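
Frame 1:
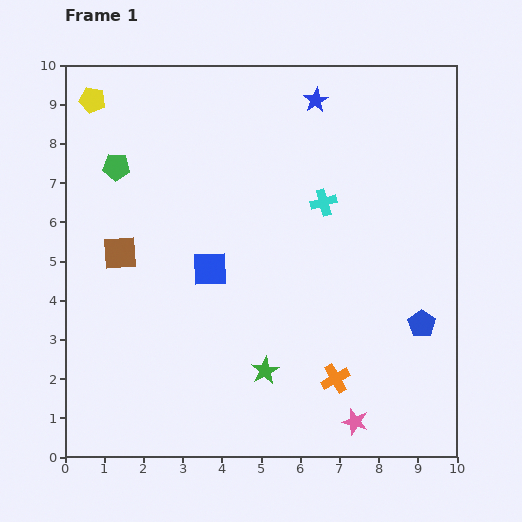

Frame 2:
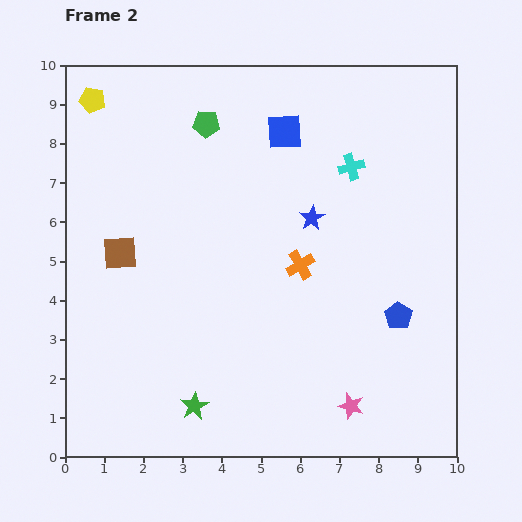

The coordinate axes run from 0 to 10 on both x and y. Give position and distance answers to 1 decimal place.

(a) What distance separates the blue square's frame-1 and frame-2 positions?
4.0

The blue square moved from (3.7, 4.8) to (5.6, 8.3), a distance of √(1.9² + 3.5²) ≈ 4.0.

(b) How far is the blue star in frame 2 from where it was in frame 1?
3.0

The blue star moved from (6.4, 9.1) to (6.3, 6.1), a distance of √(0.1² + 3.0²) ≈ 3.0.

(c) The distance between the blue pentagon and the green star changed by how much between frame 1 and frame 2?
+1.5

Distance in frame 1: 4.2. Distance in frame 2: 5.7.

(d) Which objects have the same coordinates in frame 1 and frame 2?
the yellow pentagon, the brown square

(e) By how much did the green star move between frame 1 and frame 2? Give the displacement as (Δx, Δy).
(-1.8, -0.9)

The green star was at (5.1, 2.2) in frame 1 and (3.3, 1.3) in frame 2.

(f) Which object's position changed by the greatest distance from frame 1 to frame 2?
the blue square

(moved 4.0; next 3.0)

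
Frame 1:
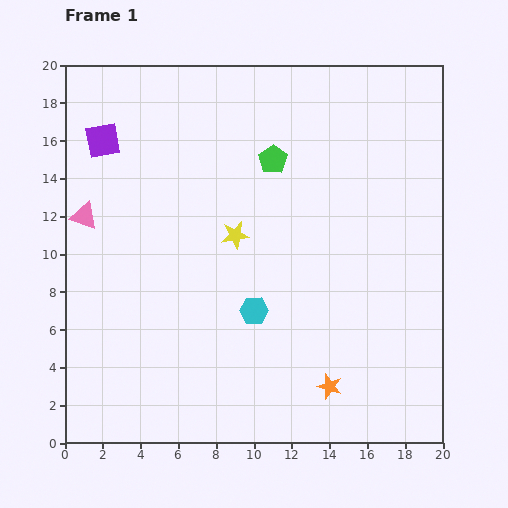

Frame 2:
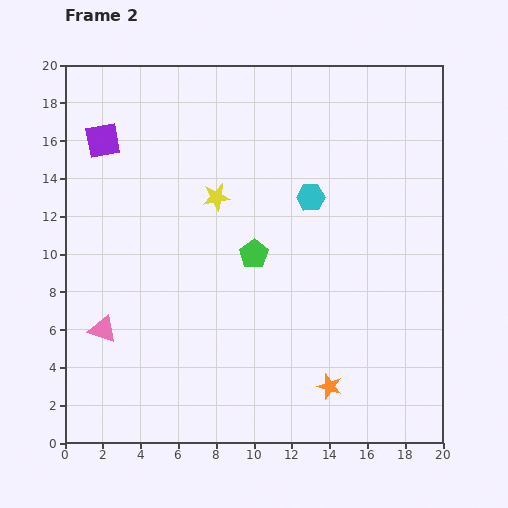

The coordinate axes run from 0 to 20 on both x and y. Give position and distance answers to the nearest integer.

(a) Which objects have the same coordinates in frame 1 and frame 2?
the purple square, the orange star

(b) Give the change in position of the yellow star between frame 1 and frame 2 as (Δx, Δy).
(-1, 2)

The yellow star was at (9, 11) in frame 1 and (8, 13) in frame 2.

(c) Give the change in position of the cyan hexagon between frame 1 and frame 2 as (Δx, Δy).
(3, 6)

The cyan hexagon was at (10, 7) in frame 1 and (13, 13) in frame 2.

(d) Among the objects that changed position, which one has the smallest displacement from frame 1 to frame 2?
the yellow star

(moved 2)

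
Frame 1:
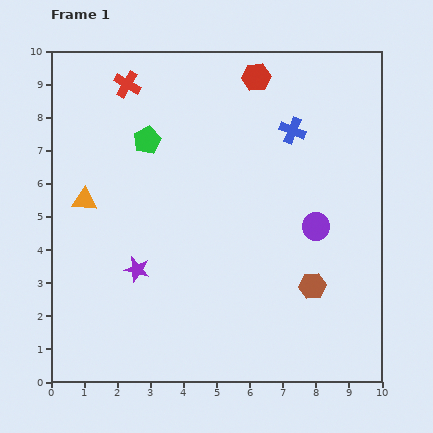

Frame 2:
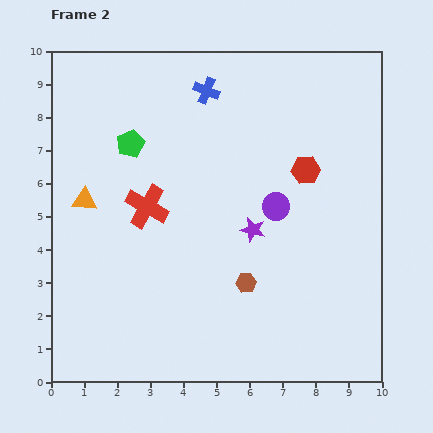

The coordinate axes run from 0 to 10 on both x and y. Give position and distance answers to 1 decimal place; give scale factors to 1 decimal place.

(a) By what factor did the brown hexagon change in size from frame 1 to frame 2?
0.8×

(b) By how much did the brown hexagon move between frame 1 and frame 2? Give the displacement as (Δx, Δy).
(-2.0, 0.1)

The brown hexagon was at (7.9, 2.9) in frame 1 and (5.9, 3.0) in frame 2.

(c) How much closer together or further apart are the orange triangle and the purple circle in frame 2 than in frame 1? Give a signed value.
-1.2

Distance in frame 1: 7.0. Distance in frame 2: 5.8.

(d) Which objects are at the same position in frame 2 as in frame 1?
the orange triangle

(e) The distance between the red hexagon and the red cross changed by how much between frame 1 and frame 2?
+1.0

Distance in frame 1: 3.9. Distance in frame 2: 4.9.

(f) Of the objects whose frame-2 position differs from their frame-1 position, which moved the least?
the green pentagon

(moved 0.5)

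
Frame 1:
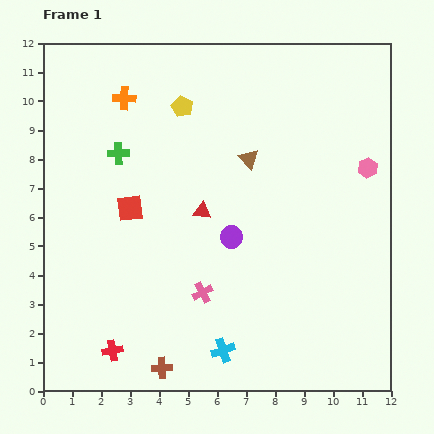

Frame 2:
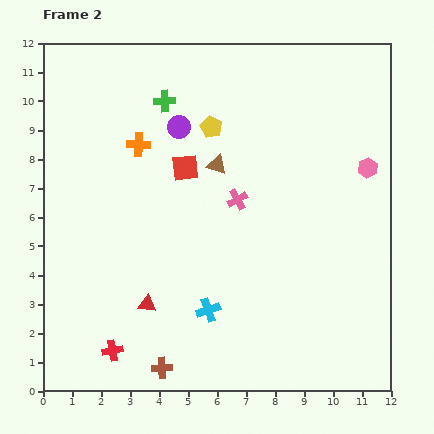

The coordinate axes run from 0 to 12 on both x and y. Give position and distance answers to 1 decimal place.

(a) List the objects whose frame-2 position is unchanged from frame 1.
the red cross, the brown cross, the pink hexagon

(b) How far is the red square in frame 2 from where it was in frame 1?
2.4

The red square moved from (3.0, 6.3) to (4.9, 7.7), a distance of √(1.9² + 1.4²) ≈ 2.4.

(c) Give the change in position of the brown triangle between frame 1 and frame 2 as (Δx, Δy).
(-1.1, -0.2)

The brown triangle was at (7.1, 8.0) in frame 1 and (6.0, 7.8) in frame 2.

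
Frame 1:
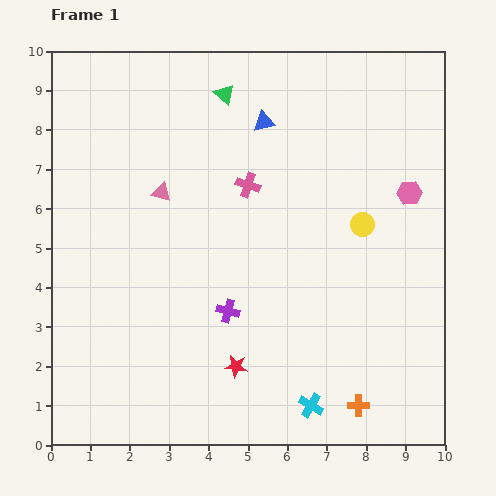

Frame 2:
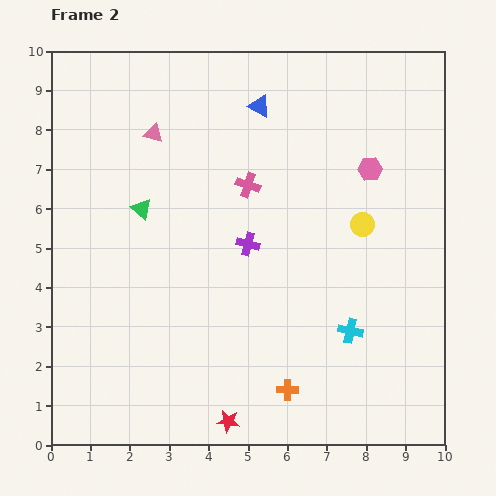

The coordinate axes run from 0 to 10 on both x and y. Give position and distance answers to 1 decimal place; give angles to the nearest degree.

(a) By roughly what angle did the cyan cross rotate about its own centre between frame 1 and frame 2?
18° counter-clockwise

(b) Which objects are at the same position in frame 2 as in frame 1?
the pink cross, the yellow circle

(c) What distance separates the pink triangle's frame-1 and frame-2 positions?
1.5

The pink triangle moved from (2.8, 6.4) to (2.6, 7.9), a distance of √(0.2² + 1.5²) ≈ 1.5.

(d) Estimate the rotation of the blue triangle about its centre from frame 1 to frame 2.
40° clockwise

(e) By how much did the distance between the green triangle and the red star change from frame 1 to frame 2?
-1.1

Distance in frame 1: 6.9. Distance in frame 2: 5.8.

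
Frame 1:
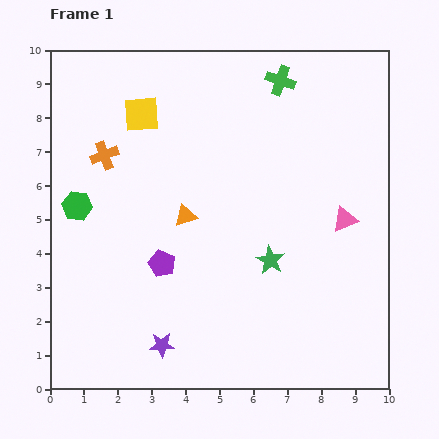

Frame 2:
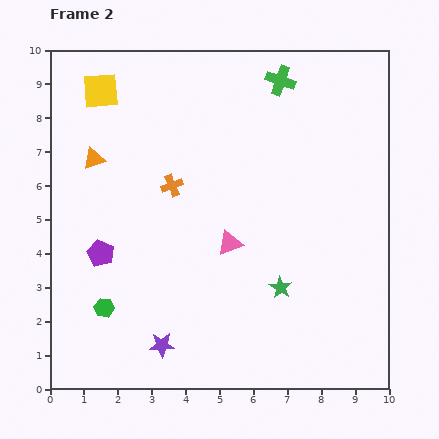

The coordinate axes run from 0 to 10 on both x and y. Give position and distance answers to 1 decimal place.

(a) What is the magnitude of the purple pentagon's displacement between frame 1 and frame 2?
1.8

The purple pentagon moved from (3.3, 3.7) to (1.5, 4.0), a distance of √(1.8² + 0.3²) ≈ 1.8.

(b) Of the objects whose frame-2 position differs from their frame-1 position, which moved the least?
the green star

(moved 0.9)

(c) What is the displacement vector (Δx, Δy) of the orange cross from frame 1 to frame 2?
(2.0, -0.9)

The orange cross was at (1.6, 6.9) in frame 1 and (3.6, 6.0) in frame 2.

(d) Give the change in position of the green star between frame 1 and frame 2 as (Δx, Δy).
(0.3, -0.8)

The green star was at (6.5, 3.8) in frame 1 and (6.8, 3.0) in frame 2.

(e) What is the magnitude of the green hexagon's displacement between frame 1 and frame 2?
3.1

The green hexagon moved from (0.8, 5.4) to (1.6, 2.4), a distance of √(0.8² + 3.0²) ≈ 3.1.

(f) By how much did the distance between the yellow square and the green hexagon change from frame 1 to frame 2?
+3.1

Distance in frame 1: 3.3. Distance in frame 2: 6.4.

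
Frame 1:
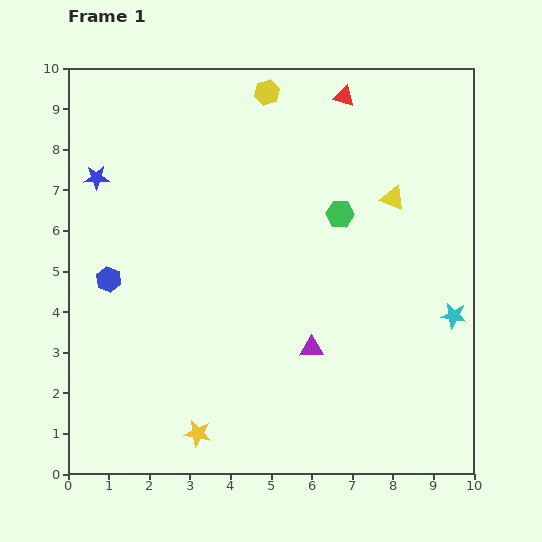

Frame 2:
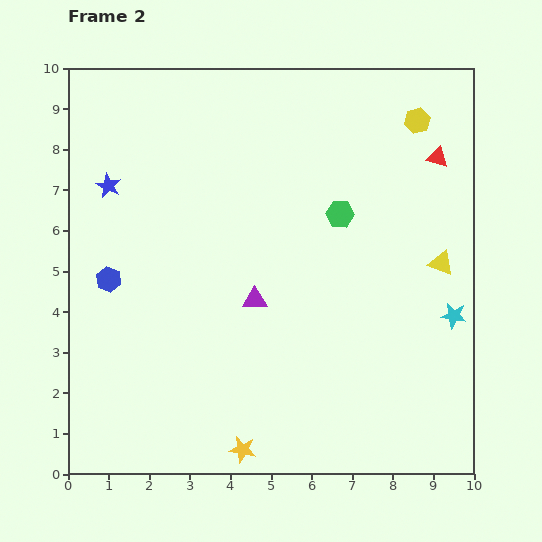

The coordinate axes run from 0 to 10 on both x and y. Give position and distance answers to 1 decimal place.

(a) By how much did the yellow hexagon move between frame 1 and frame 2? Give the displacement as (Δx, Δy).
(3.7, -0.7)

The yellow hexagon was at (4.9, 9.4) in frame 1 and (8.6, 8.7) in frame 2.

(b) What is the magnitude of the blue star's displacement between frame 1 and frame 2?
0.4

The blue star moved from (0.7, 7.3) to (1.0, 7.1), a distance of √(0.3² + 0.2²) ≈ 0.4.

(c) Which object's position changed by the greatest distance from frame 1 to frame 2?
the yellow hexagon

(moved 3.8; next 2.7)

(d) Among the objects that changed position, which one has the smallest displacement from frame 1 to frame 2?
the blue star

(moved 0.4)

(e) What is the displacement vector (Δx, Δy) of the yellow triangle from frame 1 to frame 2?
(1.2, -1.6)

The yellow triangle was at (8.0, 6.8) in frame 1 and (9.2, 5.2) in frame 2.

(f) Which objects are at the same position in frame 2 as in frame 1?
the blue hexagon, the green hexagon, the cyan star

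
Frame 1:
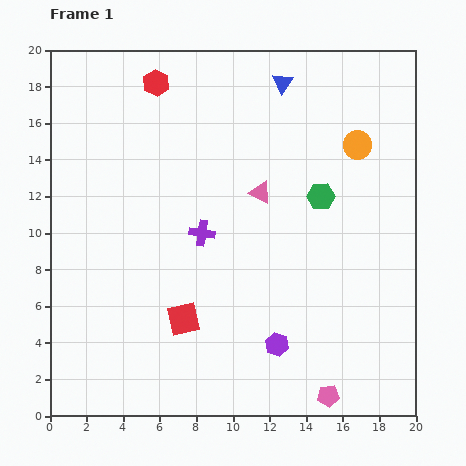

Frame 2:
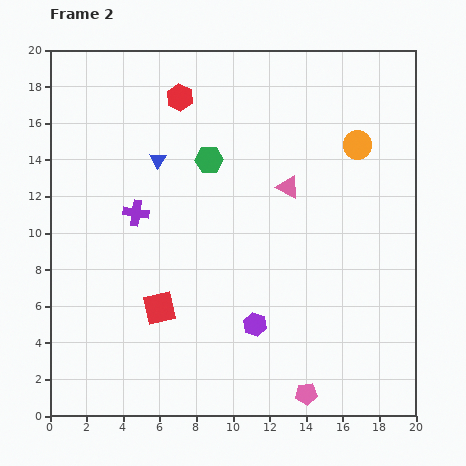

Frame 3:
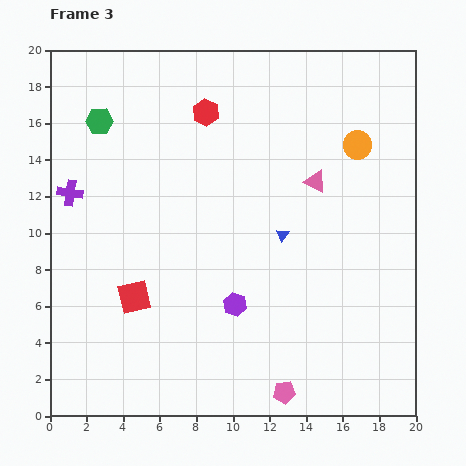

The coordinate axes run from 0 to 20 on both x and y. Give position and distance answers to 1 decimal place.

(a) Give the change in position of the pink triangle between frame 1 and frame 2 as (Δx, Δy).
(1.5, 0.3)

The pink triangle was at (11.5, 12.2) in frame 1 and (13.0, 12.5) in frame 2.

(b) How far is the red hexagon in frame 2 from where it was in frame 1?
1.5

The red hexagon moved from (5.8, 18.2) to (7.1, 17.4), a distance of √(1.3² + 0.8²) ≈ 1.5.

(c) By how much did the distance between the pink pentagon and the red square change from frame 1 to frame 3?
+0.8

Distance in frame 1: 8.9. Distance in frame 3: 9.7.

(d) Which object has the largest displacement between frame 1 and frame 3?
the green hexagon

(moved 12.8; next 8.3)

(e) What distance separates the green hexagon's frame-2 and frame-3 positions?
6.4

The green hexagon moved from (8.7, 14.0) to (2.7, 16.1), a distance of √(6.0² + 2.1²) ≈ 6.4.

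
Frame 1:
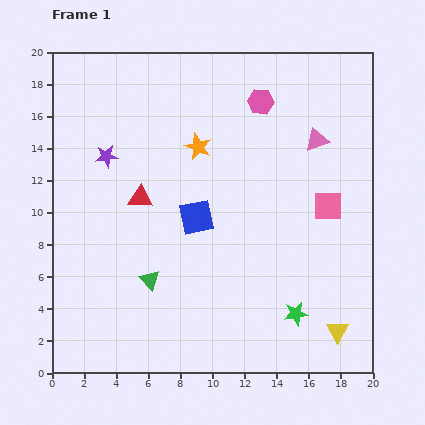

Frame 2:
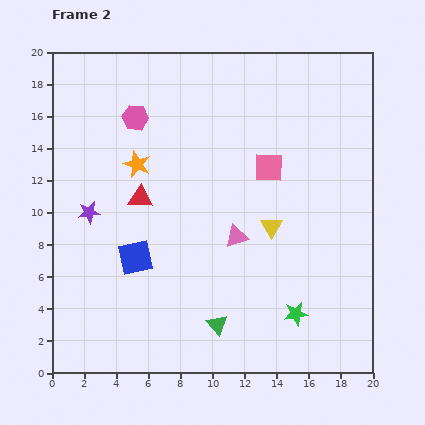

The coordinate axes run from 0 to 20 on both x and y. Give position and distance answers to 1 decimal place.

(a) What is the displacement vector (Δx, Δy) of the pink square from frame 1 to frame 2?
(-3.7, 2.4)

The pink square was at (17.2, 10.4) in frame 1 and (13.5, 12.8) in frame 2.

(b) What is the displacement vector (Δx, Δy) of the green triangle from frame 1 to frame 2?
(4.2, -2.8)

The green triangle was at (6.1, 5.8) in frame 1 and (10.3, 3.0) in frame 2.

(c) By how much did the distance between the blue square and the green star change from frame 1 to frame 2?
+2.0

Distance in frame 1: 8.6. Distance in frame 2: 10.6.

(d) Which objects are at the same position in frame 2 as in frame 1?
the green star, the red triangle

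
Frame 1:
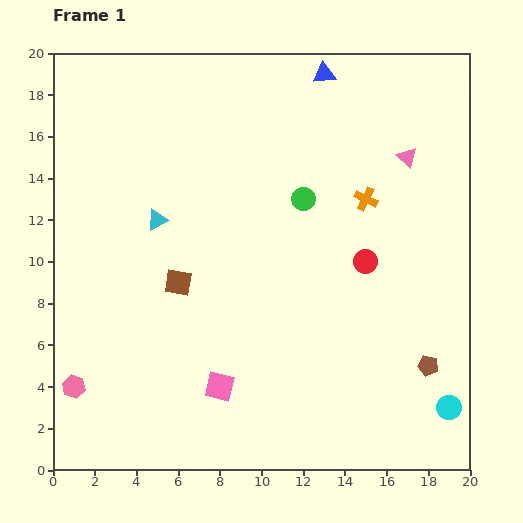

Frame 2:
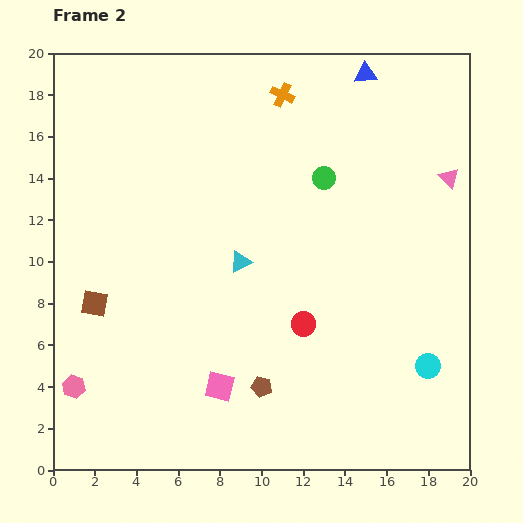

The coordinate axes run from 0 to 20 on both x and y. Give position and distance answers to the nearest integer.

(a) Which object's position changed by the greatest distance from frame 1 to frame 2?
the brown pentagon

(moved 8; next 6)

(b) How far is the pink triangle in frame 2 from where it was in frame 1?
2

The pink triangle moved from (17, 15) to (19, 14), a distance of √(2² + 1²) ≈ 2.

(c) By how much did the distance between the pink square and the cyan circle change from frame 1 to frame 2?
-1

Distance in frame 1: 11. Distance in frame 2: 10.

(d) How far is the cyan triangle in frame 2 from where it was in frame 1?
4

The cyan triangle moved from (5, 12) to (9, 10), a distance of √(4² + 2²) ≈ 4.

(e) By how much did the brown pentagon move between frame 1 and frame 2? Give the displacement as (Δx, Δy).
(-8, -1)

The brown pentagon was at (18, 5) in frame 1 and (10, 4) in frame 2.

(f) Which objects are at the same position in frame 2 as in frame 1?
the pink square, the pink hexagon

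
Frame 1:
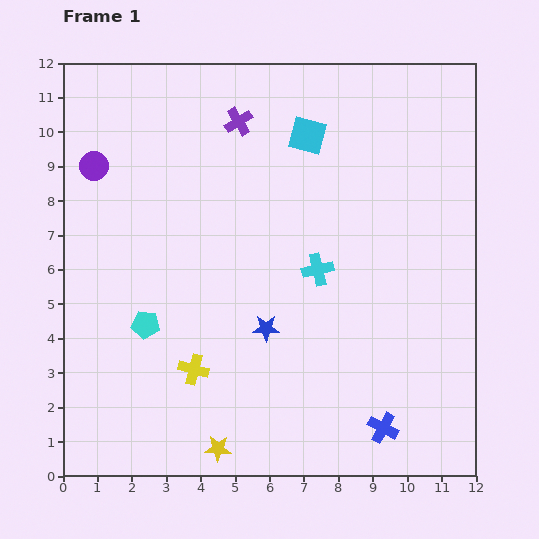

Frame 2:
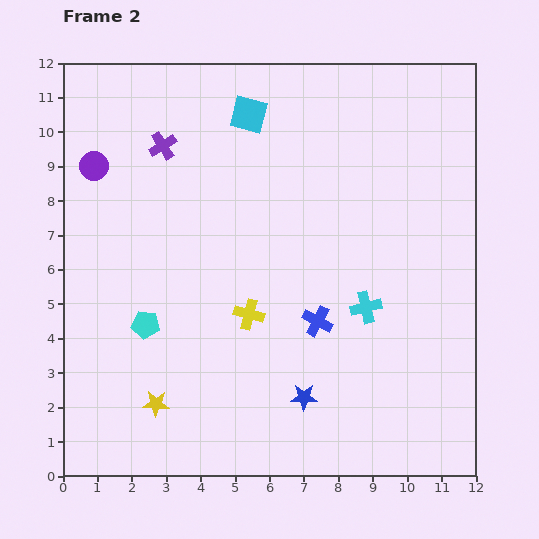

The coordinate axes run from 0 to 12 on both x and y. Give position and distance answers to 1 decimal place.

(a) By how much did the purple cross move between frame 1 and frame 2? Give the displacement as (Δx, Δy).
(-2.2, -0.7)

The purple cross was at (5.1, 10.3) in frame 1 and (2.9, 9.6) in frame 2.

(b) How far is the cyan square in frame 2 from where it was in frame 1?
1.8

The cyan square moved from (7.1, 9.9) to (5.4, 10.5), a distance of √(1.7² + 0.6²) ≈ 1.8.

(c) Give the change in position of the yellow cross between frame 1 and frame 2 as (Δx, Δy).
(1.6, 1.6)

The yellow cross was at (3.8, 3.1) in frame 1 and (5.4, 4.7) in frame 2.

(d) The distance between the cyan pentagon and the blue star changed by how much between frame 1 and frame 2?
+1.6

Distance in frame 1: 3.5. Distance in frame 2: 5.1.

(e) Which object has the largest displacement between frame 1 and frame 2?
the blue cross

(moved 3.6; next 2.3)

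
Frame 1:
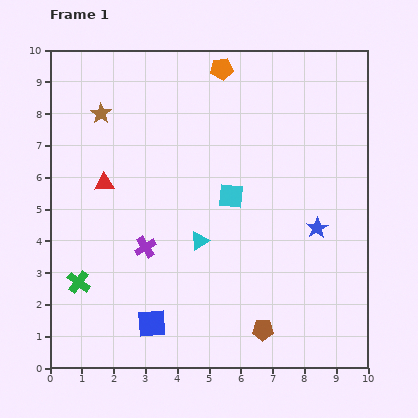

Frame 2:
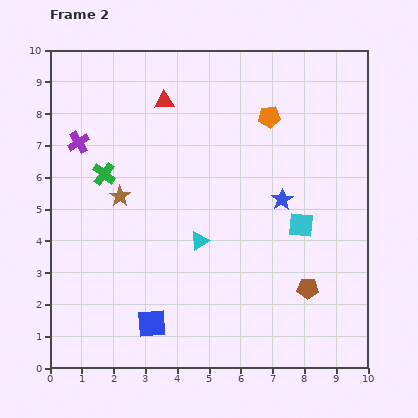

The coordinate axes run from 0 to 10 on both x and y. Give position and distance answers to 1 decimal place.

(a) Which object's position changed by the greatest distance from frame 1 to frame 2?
the purple cross

(moved 3.9; next 3.5)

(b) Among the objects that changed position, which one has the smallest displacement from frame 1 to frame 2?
the blue star

(moved 1.4)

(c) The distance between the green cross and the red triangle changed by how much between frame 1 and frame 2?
-0.2

Distance in frame 1: 3.2. Distance in frame 2: 3.0.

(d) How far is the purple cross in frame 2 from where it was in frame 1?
3.9

The purple cross moved from (3.0, 3.8) to (0.9, 7.1), a distance of √(2.1² + 3.3²) ≈ 3.9.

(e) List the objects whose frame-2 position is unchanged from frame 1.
the cyan triangle, the blue square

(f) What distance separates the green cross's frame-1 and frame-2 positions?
3.5

The green cross moved from (0.9, 2.7) to (1.7, 6.1), a distance of √(0.8² + 3.4²) ≈ 3.5.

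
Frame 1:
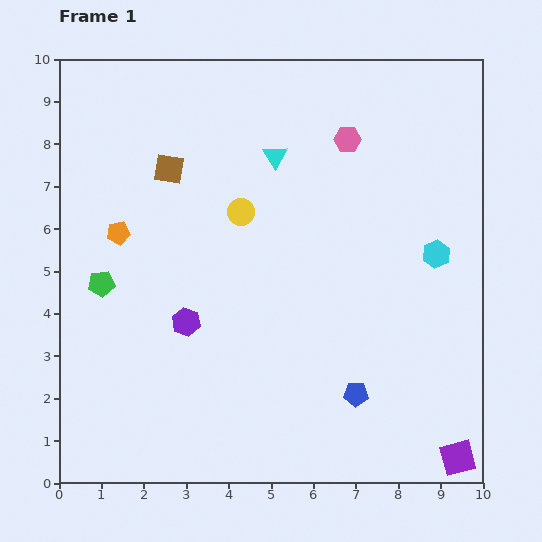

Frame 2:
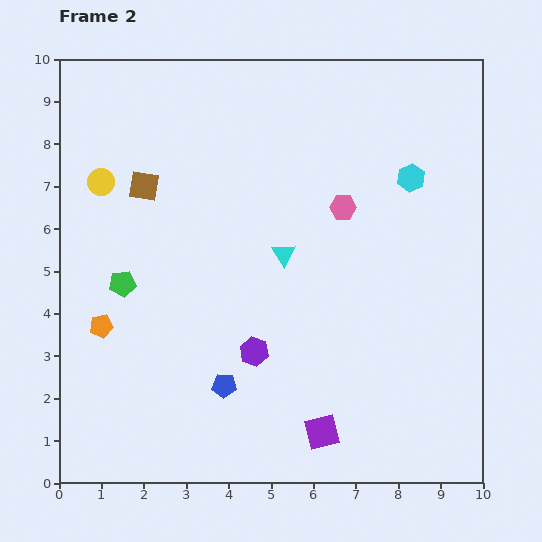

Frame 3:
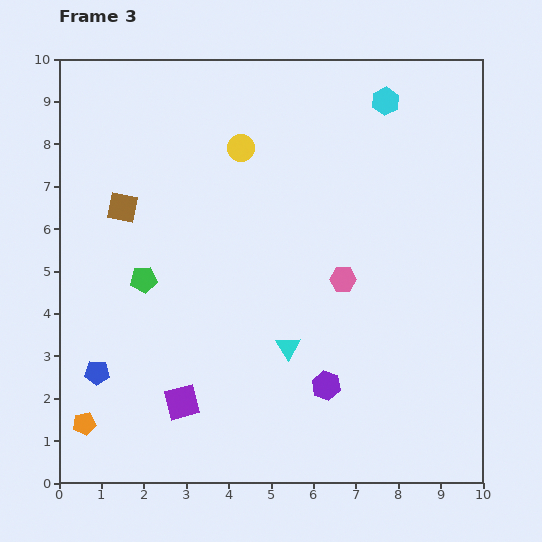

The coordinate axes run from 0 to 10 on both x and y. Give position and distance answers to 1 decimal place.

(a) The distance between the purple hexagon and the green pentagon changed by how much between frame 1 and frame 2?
+1.3

Distance in frame 1: 2.2. Distance in frame 2: 3.5.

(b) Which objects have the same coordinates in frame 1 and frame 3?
none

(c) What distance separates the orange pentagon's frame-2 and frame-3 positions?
2.3

The orange pentagon moved from (1.0, 3.7) to (0.6, 1.4), a distance of √(0.4² + 2.3²) ≈ 2.3.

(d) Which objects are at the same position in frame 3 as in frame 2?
none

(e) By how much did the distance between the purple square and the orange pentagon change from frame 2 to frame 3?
-3.4

Distance in frame 2: 5.8. Distance in frame 3: 2.4.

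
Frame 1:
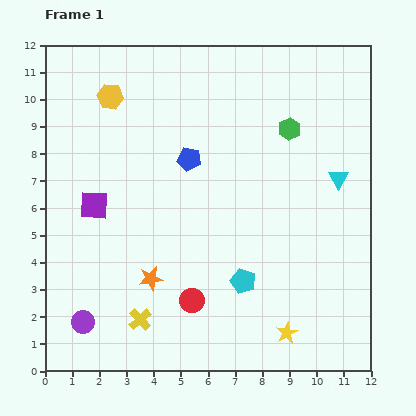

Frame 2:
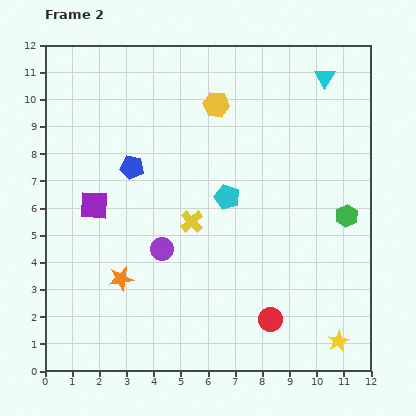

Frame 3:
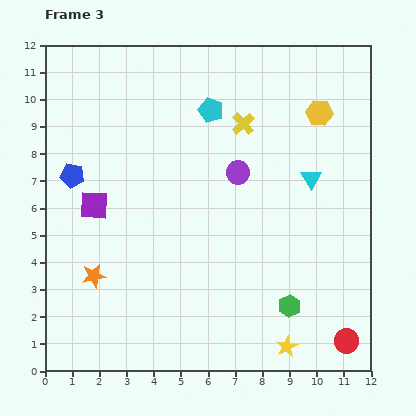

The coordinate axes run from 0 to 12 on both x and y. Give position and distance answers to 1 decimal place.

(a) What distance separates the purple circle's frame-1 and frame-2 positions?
4.0

The purple circle moved from (1.4, 1.8) to (4.3, 4.5), a distance of √(2.9² + 2.7²) ≈ 4.0.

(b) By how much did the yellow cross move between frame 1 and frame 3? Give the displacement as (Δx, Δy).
(3.8, 7.2)

The yellow cross was at (3.5, 1.9) in frame 1 and (7.3, 9.1) in frame 3.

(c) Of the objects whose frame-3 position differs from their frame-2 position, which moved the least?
the orange star

(moved 1.0)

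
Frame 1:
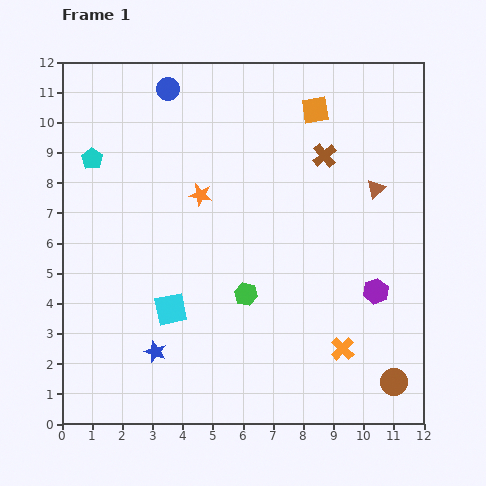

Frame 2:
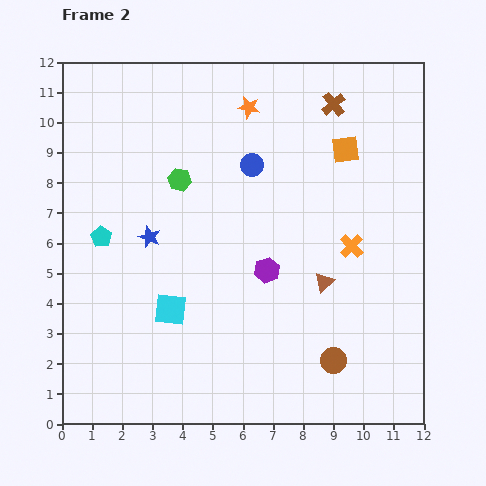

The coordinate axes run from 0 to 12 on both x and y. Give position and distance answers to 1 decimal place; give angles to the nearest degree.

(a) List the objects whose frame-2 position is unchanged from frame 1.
the cyan square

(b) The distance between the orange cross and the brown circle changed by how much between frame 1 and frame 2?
+1.8

Distance in frame 1: 2.0. Distance in frame 2: 3.8.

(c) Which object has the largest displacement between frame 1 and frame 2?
the green hexagon

(moved 4.4; next 3.8)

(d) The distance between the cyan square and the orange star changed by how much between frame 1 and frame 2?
+3.3

Distance in frame 1: 3.9. Distance in frame 2: 7.2.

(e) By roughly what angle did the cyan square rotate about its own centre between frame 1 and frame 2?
18° clockwise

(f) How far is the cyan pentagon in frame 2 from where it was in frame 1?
2.6

The cyan pentagon moved from (1.0, 8.8) to (1.3, 6.2), a distance of √(0.3² + 2.6²) ≈ 2.6.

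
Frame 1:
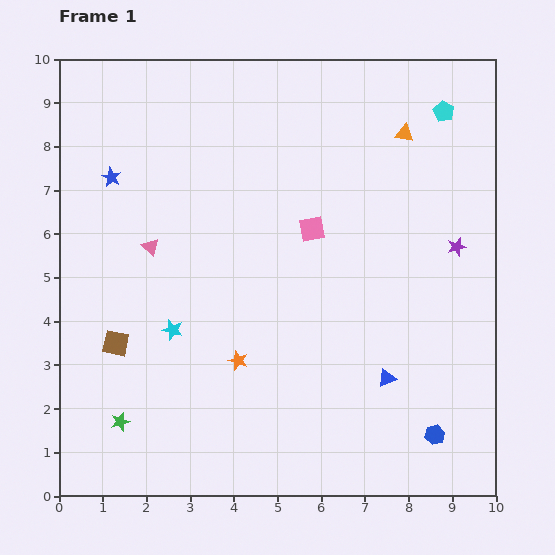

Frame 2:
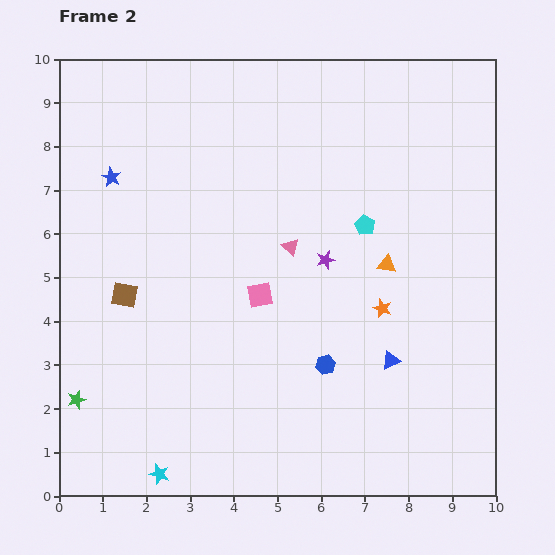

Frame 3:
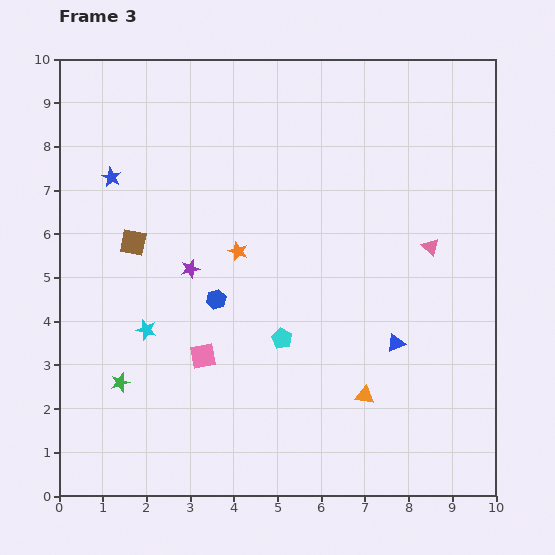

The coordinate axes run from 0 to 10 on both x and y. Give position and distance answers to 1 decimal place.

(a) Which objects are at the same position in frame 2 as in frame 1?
the blue star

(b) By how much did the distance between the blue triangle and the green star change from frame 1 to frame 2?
+1.1

Distance in frame 1: 6.2. Distance in frame 2: 7.3.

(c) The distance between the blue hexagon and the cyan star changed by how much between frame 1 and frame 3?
-4.8

Distance in frame 1: 6.5. Distance in frame 3: 1.7.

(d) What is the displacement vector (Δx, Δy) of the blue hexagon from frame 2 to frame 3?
(-2.5, 1.5)

The blue hexagon was at (6.1, 3.0) in frame 2 and (3.6, 4.5) in frame 3.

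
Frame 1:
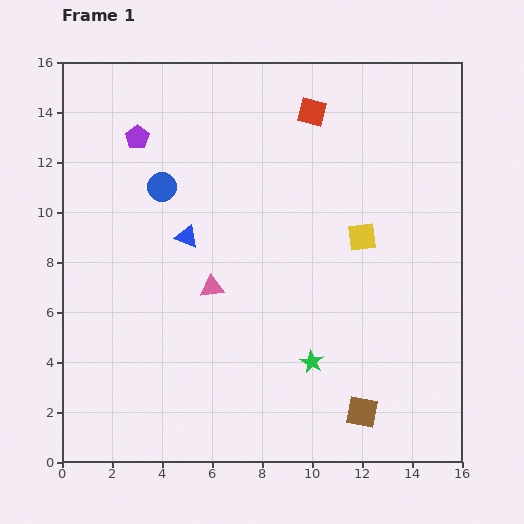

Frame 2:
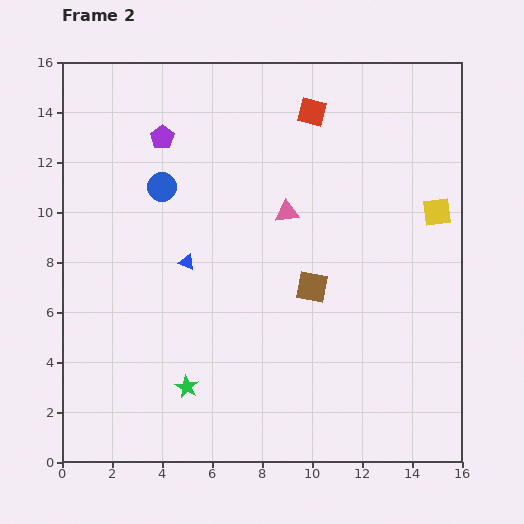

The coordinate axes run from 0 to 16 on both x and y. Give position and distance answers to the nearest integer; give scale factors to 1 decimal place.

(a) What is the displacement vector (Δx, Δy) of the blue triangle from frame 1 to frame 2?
(0, -1)

The blue triangle was at (5, 9) in frame 1 and (5, 8) in frame 2.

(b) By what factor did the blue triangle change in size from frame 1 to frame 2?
0.7×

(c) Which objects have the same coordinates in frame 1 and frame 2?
the blue circle, the red square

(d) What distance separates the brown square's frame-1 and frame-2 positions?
5

The brown square moved from (12, 2) to (10, 7), a distance of √(2² + 5²) ≈ 5.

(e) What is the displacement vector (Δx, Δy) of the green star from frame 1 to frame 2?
(-5, -1)

The green star was at (10, 4) in frame 1 and (5, 3) in frame 2.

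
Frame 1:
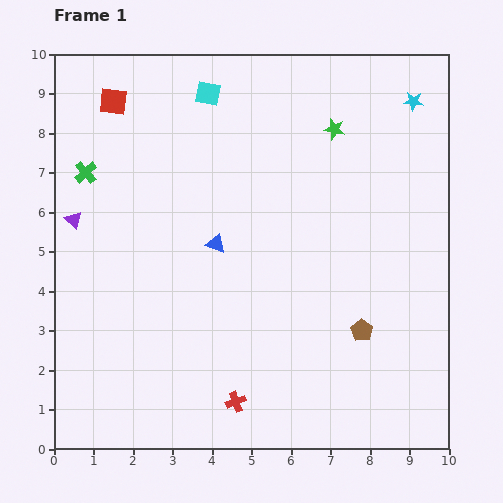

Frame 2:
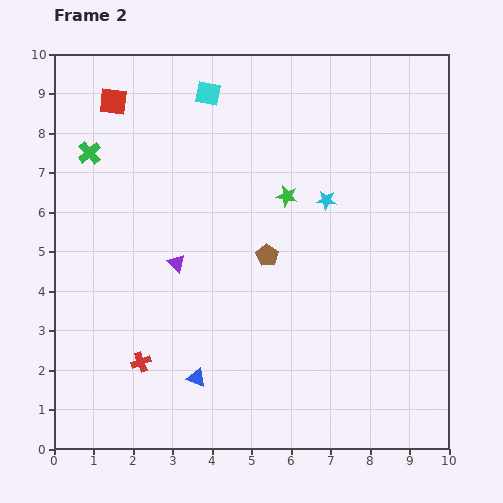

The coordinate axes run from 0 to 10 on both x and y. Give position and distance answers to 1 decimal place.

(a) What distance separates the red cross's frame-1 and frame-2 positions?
2.6

The red cross moved from (4.6, 1.2) to (2.2, 2.2), a distance of √(2.4² + 1.0²) ≈ 2.6.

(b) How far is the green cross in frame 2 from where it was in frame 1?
0.5

The green cross moved from (0.8, 7.0) to (0.9, 7.5), a distance of √(0.1² + 0.5²) ≈ 0.5.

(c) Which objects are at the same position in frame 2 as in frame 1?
the red square, the cyan square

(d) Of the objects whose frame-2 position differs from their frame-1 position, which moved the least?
the green cross

(moved 0.5)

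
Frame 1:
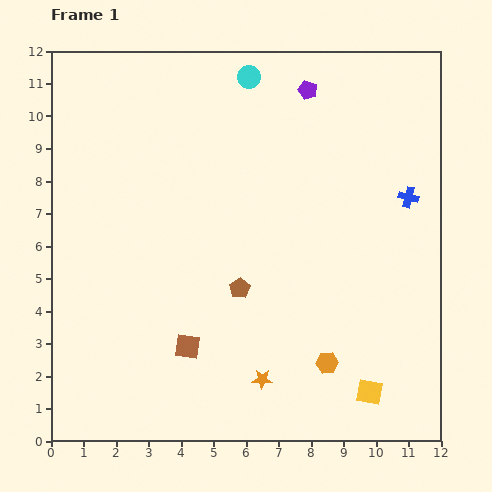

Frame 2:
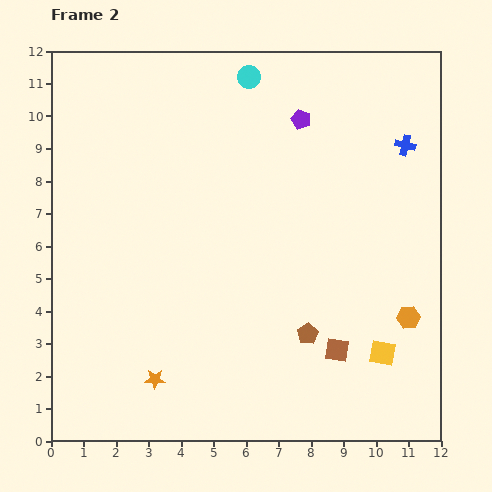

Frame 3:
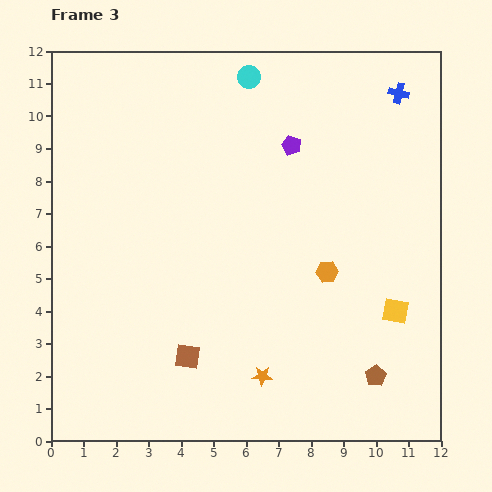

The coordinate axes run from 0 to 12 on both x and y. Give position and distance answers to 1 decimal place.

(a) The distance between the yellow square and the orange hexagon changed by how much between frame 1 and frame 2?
-0.2

Distance in frame 1: 1.6. Distance in frame 2: 1.4.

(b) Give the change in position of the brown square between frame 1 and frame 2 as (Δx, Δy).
(4.6, -0.1)

The brown square was at (4.2, 2.9) in frame 1 and (8.8, 2.8) in frame 2.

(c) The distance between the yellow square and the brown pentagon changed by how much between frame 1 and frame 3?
-3.0

Distance in frame 1: 5.1. Distance in frame 3: 2.1.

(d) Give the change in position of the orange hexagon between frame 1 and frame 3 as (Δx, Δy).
(0.0, 2.8)

The orange hexagon was at (8.5, 2.4) in frame 1 and (8.5, 5.2) in frame 3.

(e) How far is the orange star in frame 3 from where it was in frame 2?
3.3

The orange star moved from (3.2, 1.9) to (6.5, 2.0), a distance of √(3.3² + 0.1²) ≈ 3.3.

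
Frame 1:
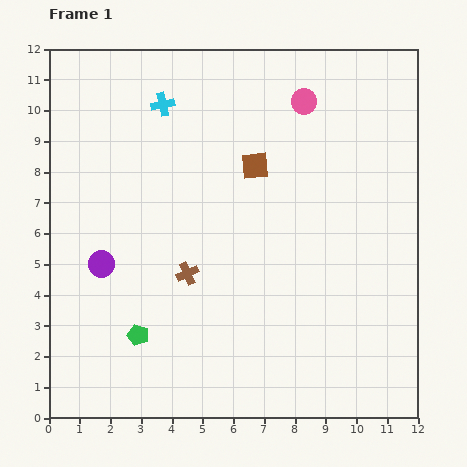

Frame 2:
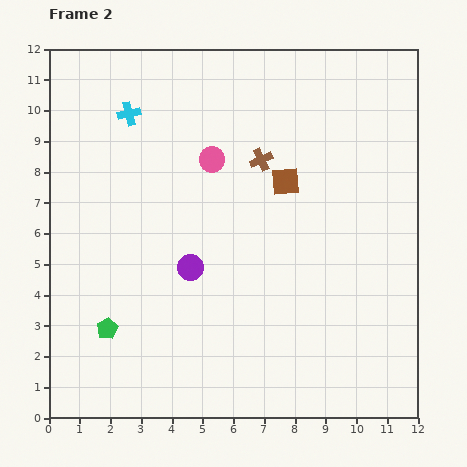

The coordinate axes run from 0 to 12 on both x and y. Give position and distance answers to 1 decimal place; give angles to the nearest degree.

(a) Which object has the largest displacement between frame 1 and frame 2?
the brown cross

(moved 4.4; next 3.6)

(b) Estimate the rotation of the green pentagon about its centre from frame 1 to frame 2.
27° clockwise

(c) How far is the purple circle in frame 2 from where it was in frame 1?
2.9

The purple circle moved from (1.7, 5.0) to (4.6, 4.9), a distance of √(2.9² + 0.1²) ≈ 2.9.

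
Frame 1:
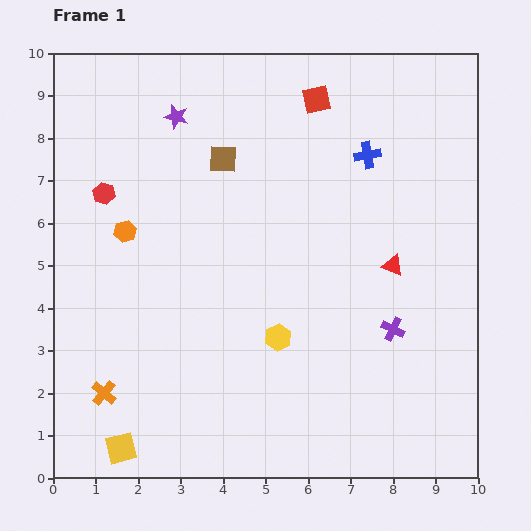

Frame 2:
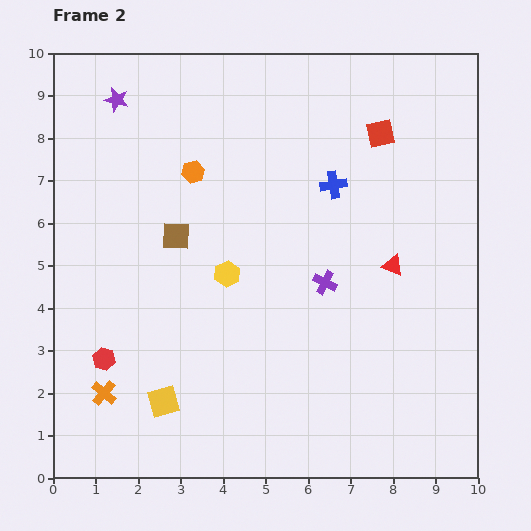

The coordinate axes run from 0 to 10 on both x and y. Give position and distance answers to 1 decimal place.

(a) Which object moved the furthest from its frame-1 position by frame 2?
the red hexagon

(moved 3.9; next 2.1)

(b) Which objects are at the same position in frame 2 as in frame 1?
the red triangle, the orange cross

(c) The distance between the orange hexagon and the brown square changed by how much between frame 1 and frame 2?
-1.3

Distance in frame 1: 2.9. Distance in frame 2: 1.6.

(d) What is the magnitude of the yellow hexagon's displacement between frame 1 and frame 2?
1.9

The yellow hexagon moved from (5.3, 3.3) to (4.1, 4.8), a distance of √(1.2² + 1.5²) ≈ 1.9.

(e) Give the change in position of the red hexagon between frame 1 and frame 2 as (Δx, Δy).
(0.0, -3.9)

The red hexagon was at (1.2, 6.7) in frame 1 and (1.2, 2.8) in frame 2.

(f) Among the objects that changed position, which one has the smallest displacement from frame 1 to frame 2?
the blue cross

(moved 1.1)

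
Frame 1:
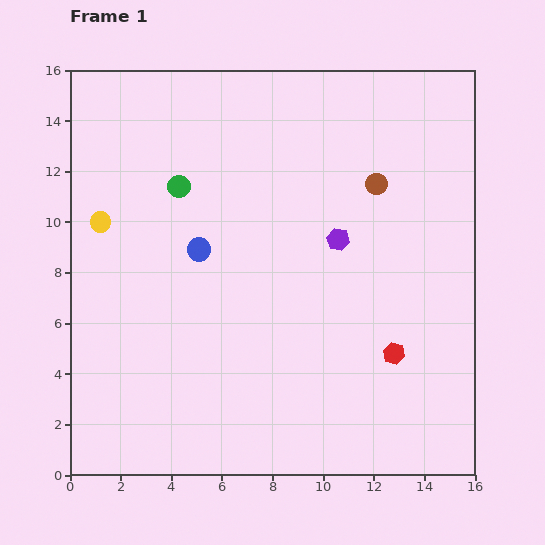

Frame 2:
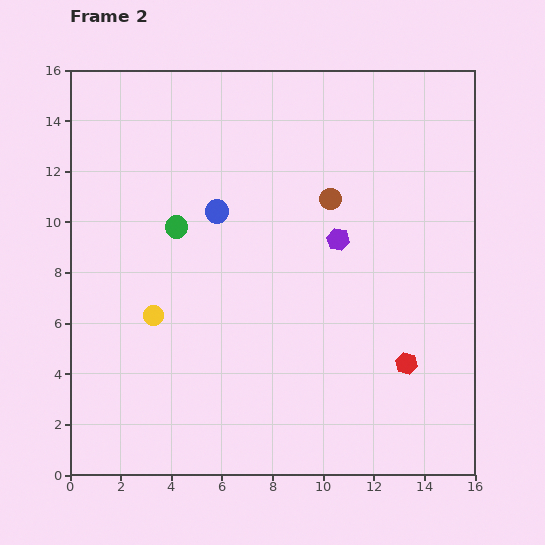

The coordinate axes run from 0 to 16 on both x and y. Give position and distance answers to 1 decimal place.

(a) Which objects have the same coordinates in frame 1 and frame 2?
the purple hexagon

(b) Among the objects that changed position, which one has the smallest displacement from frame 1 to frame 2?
the red hexagon

(moved 0.6)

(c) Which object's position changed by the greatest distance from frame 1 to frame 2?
the yellow circle

(moved 4.3; next 1.9)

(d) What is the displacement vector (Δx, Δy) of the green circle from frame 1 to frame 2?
(-0.1, -1.6)

The green circle was at (4.3, 11.4) in frame 1 and (4.2, 9.8) in frame 2.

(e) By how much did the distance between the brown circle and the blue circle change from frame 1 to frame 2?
-3.0

Distance in frame 1: 7.5. Distance in frame 2: 4.5.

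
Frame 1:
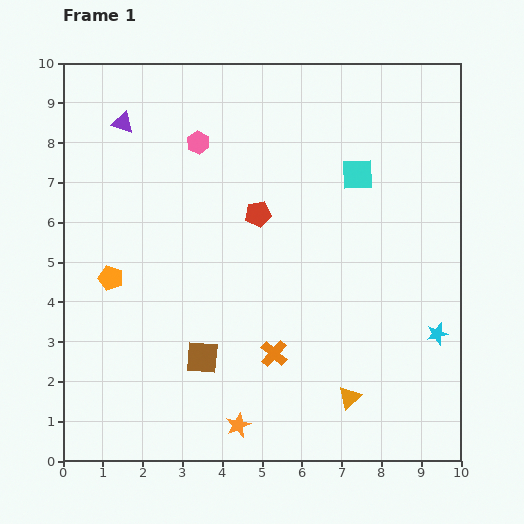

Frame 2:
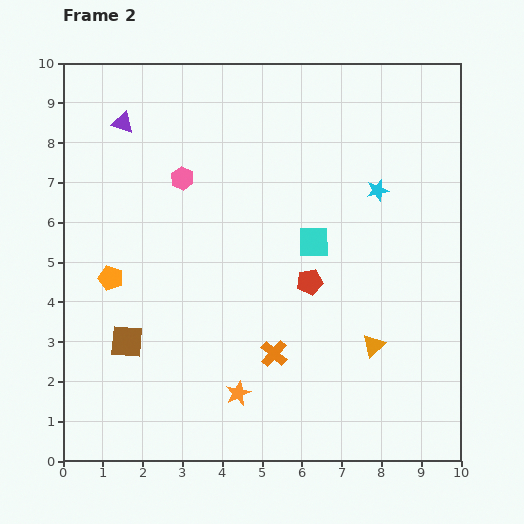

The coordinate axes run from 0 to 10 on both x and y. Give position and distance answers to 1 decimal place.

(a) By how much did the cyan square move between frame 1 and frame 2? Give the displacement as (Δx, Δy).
(-1.1, -1.7)

The cyan square was at (7.4, 7.2) in frame 1 and (6.3, 5.5) in frame 2.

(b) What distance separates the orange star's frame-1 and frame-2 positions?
0.8

The orange star moved from (4.4, 0.9) to (4.4, 1.7), a distance of √(0.0² + 0.8²) ≈ 0.8.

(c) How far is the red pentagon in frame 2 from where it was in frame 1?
2.1

The red pentagon moved from (4.9, 6.2) to (6.2, 4.5), a distance of √(1.3² + 1.7²) ≈ 2.1.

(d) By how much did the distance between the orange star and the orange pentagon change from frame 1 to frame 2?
-0.6

Distance in frame 1: 4.9. Distance in frame 2: 4.3.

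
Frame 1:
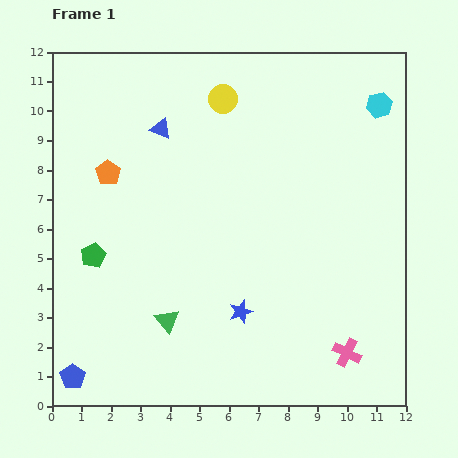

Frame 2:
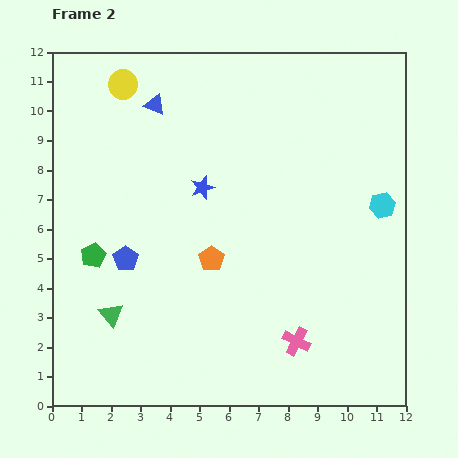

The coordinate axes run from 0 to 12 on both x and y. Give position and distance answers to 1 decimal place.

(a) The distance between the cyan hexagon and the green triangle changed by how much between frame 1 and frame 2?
-0.4

Distance in frame 1: 10.3. Distance in frame 2: 9.9.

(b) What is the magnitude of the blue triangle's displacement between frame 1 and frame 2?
0.8

The blue triangle moved from (3.7, 9.4) to (3.5, 10.2), a distance of √(0.2² + 0.8²) ≈ 0.8.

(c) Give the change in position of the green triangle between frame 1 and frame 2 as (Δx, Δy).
(-1.9, 0.2)

The green triangle was at (3.9, 2.9) in frame 1 and (2.0, 3.1) in frame 2.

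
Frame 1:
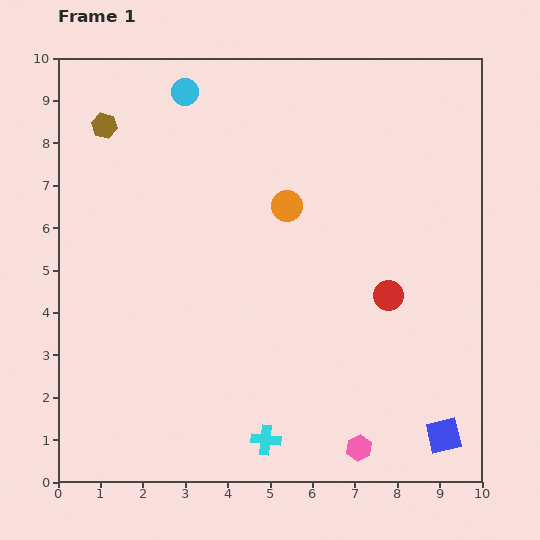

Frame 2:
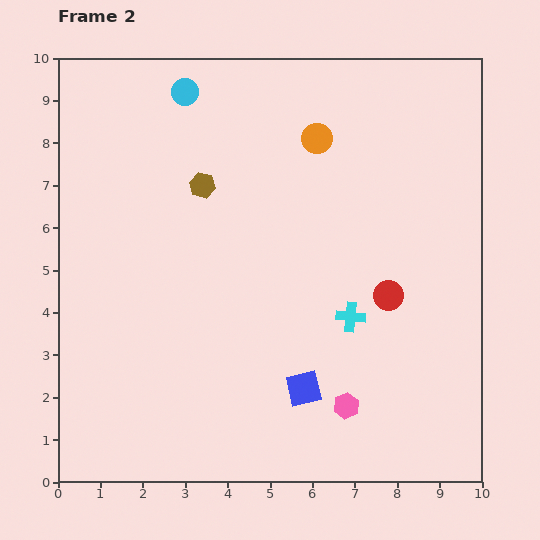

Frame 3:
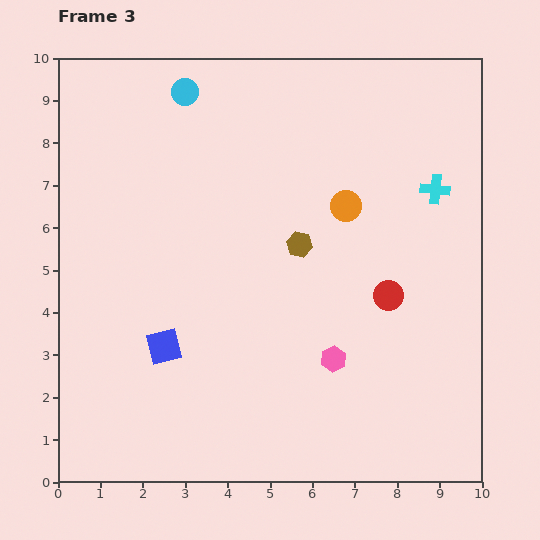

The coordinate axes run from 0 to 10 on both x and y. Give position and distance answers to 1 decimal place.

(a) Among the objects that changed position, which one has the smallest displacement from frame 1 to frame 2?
the pink hexagon

(moved 1.0)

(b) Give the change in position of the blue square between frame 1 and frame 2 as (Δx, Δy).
(-3.3, 1.1)

The blue square was at (9.1, 1.1) in frame 1 and (5.8, 2.2) in frame 2.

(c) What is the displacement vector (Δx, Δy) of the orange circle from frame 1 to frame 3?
(1.4, 0.0)

The orange circle was at (5.4, 6.5) in frame 1 and (6.8, 6.5) in frame 3.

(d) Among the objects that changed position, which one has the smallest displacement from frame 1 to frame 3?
the orange circle

(moved 1.4)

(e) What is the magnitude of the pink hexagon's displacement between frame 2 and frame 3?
1.1

The pink hexagon moved from (6.8, 1.8) to (6.5, 2.9), a distance of √(0.3² + 1.1²) ≈ 1.1.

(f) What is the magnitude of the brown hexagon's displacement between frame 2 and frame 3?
2.7

The brown hexagon moved from (3.4, 7.0) to (5.7, 5.6), a distance of √(2.3² + 1.4²) ≈ 2.7.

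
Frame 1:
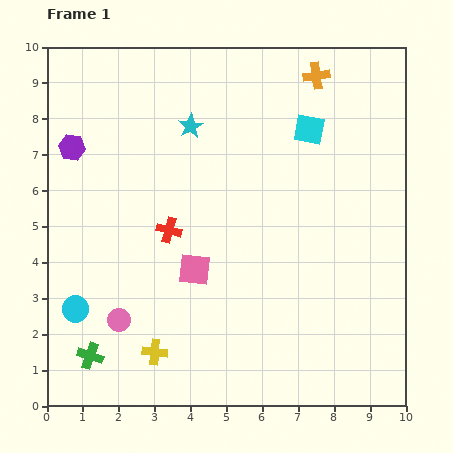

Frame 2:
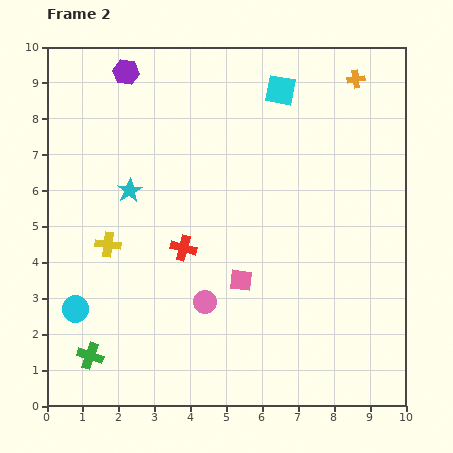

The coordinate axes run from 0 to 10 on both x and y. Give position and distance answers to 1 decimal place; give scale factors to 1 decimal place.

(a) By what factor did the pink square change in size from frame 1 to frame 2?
0.7×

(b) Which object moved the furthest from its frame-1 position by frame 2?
the yellow cross

(moved 3.3; next 2.6)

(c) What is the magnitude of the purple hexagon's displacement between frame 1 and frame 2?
2.6

The purple hexagon moved from (0.7, 7.2) to (2.2, 9.3), a distance of √(1.5² + 2.1²) ≈ 2.6.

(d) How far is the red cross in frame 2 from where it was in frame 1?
0.6

The red cross moved from (3.4, 4.9) to (3.8, 4.4), a distance of √(0.4² + 0.5²) ≈ 0.6.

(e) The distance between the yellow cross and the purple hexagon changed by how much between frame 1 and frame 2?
-1.3

Distance in frame 1: 6.1. Distance in frame 2: 4.8.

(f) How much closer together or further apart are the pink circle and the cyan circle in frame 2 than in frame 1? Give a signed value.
+2.4

Distance in frame 1: 1.2. Distance in frame 2: 3.6.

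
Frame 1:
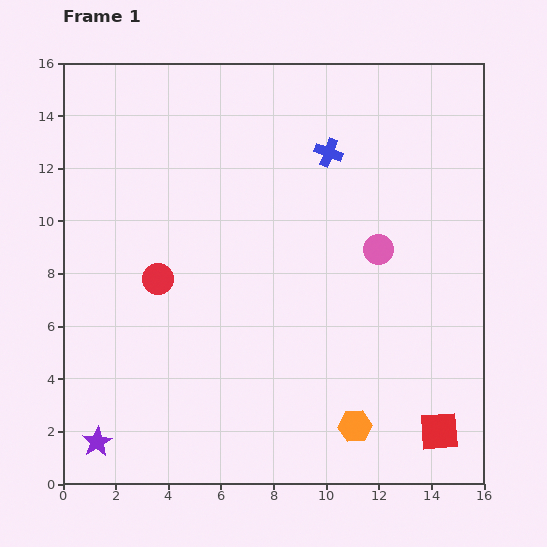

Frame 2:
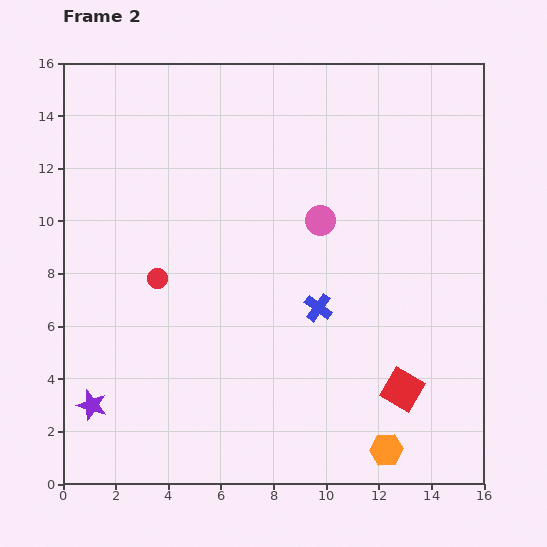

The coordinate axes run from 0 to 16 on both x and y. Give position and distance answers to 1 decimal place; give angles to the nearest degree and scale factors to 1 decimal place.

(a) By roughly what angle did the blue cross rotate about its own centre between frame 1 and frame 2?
16° clockwise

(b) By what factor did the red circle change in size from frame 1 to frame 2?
0.6×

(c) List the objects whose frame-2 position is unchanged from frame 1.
the red circle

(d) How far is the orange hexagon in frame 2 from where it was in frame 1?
1.5

The orange hexagon moved from (11.1, 2.2) to (12.3, 1.3), a distance of √(1.2² + 0.9²) ≈ 1.5.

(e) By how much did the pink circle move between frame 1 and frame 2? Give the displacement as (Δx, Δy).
(-2.2, 1.1)

The pink circle was at (12.0, 8.9) in frame 1 and (9.8, 10.0) in frame 2.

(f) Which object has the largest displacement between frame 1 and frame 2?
the blue cross

(moved 5.9; next 2.5)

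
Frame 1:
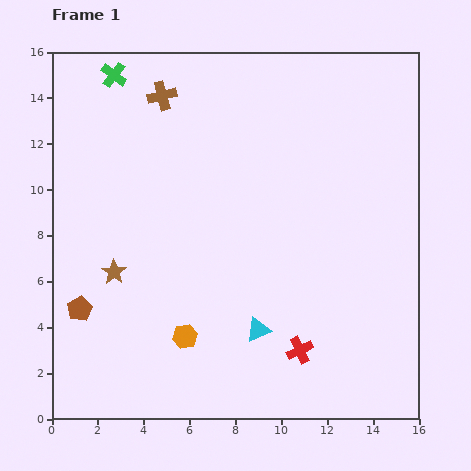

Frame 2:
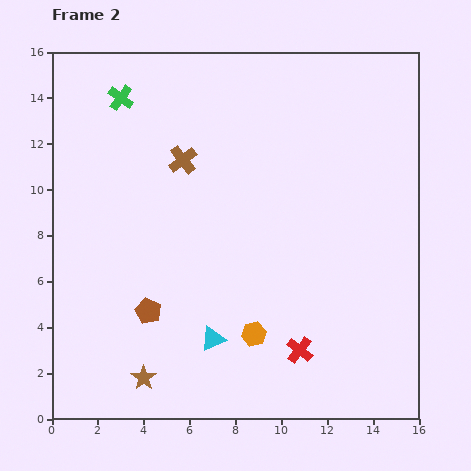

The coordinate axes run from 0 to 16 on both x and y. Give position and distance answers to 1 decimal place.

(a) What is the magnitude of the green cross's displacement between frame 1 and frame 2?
1.0

The green cross moved from (2.7, 15.0) to (3.0, 14.0), a distance of √(0.3² + 1.0²) ≈ 1.0.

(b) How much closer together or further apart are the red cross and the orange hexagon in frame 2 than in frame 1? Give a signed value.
-2.9

Distance in frame 1: 5.0. Distance in frame 2: 2.1.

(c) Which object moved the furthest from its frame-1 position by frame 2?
the brown star

(moved 4.8; next 3.0)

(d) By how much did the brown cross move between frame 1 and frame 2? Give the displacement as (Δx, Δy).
(0.9, -2.8)

The brown cross was at (4.8, 14.1) in frame 1 and (5.7, 11.3) in frame 2.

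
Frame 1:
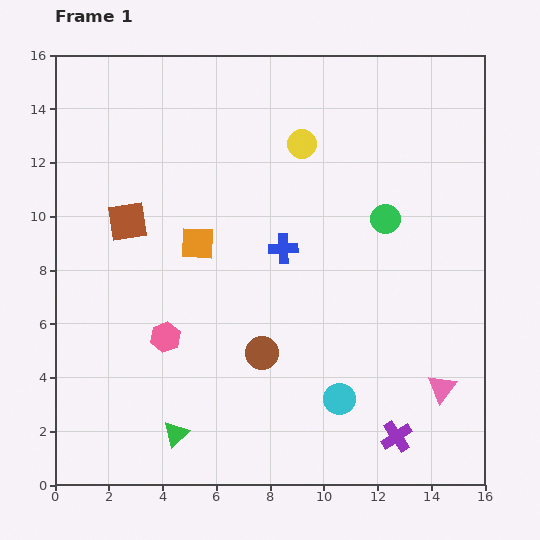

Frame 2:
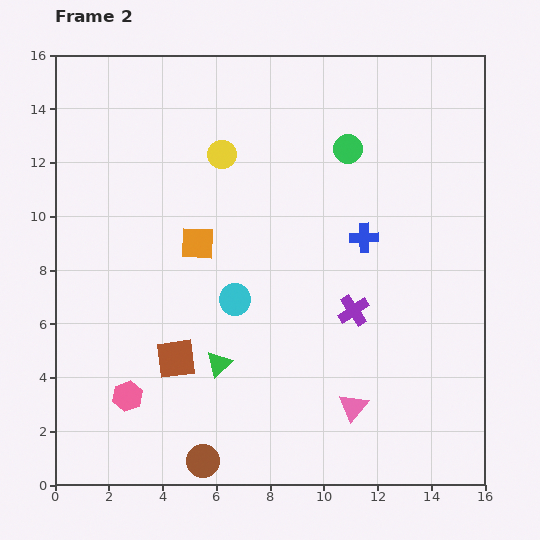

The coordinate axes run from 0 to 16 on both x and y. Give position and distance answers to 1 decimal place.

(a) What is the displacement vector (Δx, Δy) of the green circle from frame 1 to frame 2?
(-1.4, 2.6)

The green circle was at (12.3, 9.9) in frame 1 and (10.9, 12.5) in frame 2.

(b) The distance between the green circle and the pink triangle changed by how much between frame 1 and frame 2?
+3.0

Distance in frame 1: 6.6. Distance in frame 2: 9.6.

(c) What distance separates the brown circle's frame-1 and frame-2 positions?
4.6

The brown circle moved from (7.7, 4.9) to (5.5, 0.9), a distance of √(2.2² + 4.0²) ≈ 4.6.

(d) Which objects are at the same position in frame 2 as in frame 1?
the orange square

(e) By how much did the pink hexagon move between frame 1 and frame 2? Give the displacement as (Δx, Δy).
(-1.4, -2.2)

The pink hexagon was at (4.1, 5.5) in frame 1 and (2.7, 3.3) in frame 2.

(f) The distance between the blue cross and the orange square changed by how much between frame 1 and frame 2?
+3.0

Distance in frame 1: 3.2. Distance in frame 2: 6.2.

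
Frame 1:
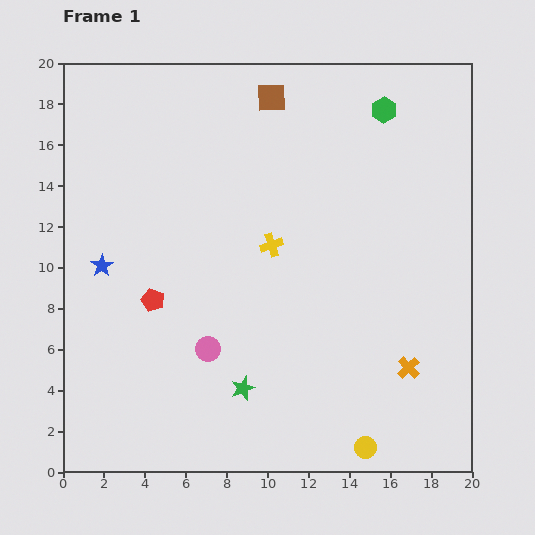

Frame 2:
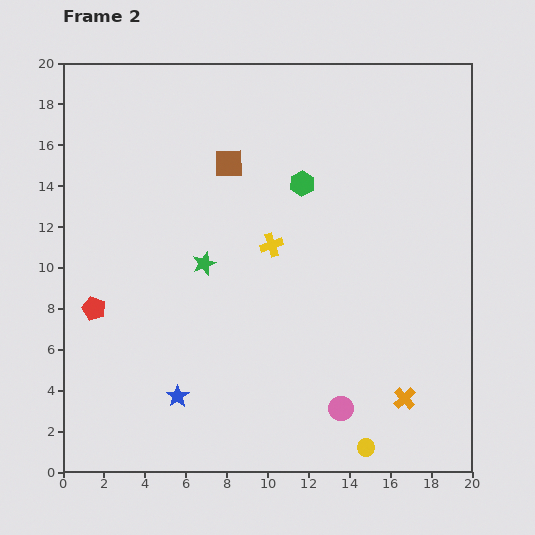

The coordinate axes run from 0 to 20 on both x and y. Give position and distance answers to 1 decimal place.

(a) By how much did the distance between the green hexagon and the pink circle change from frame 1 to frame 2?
-3.3

Distance in frame 1: 14.5. Distance in frame 2: 11.2.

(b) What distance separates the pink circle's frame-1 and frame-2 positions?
7.1

The pink circle moved from (7.1, 6.0) to (13.6, 3.1), a distance of √(6.5² + 2.9²) ≈ 7.1.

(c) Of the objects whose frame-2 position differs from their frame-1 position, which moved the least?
the orange cross

(moved 1.5)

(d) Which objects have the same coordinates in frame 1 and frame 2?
the yellow cross, the yellow circle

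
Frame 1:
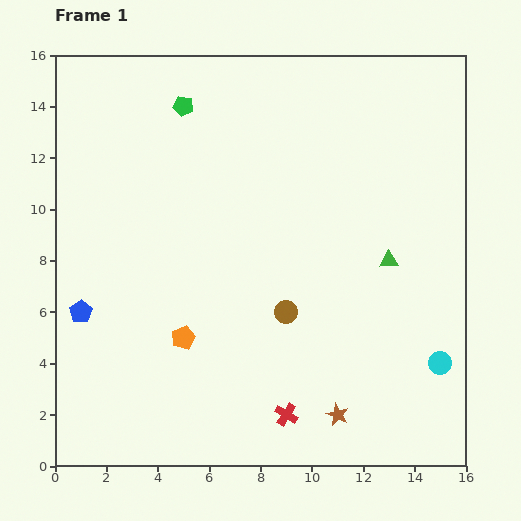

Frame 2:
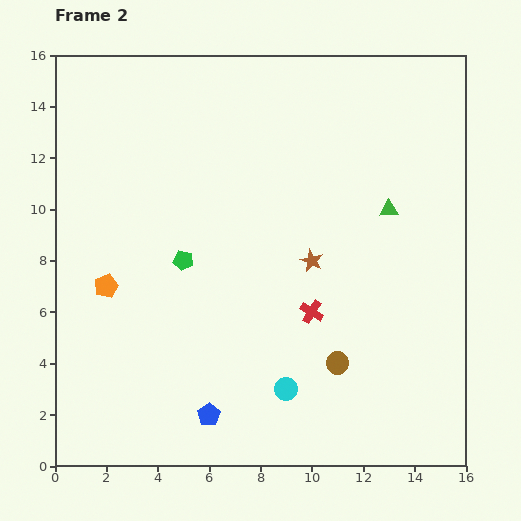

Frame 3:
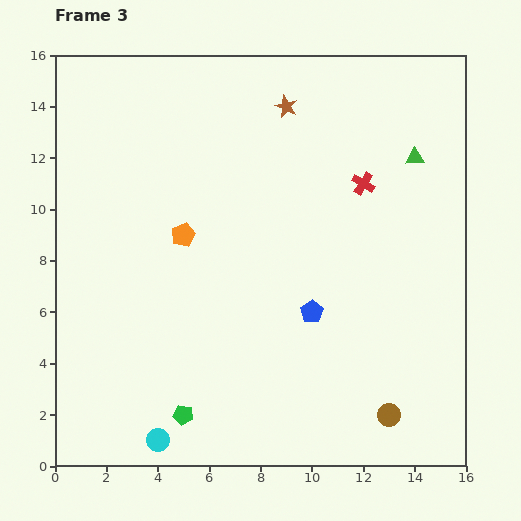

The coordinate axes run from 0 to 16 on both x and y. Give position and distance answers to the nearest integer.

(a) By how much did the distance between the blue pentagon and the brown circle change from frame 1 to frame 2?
-3

Distance in frame 1: 8. Distance in frame 2: 5.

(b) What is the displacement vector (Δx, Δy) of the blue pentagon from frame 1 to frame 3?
(9, 0)

The blue pentagon was at (1, 6) in frame 1 and (10, 6) in frame 3.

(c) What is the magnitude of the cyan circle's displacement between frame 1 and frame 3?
11

The cyan circle moved from (15, 4) to (4, 1), a distance of √(11² + 3²) ≈ 11.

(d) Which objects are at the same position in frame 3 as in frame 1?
none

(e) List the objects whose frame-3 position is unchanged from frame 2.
none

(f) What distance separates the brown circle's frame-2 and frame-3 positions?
3

The brown circle moved from (11, 4) to (13, 2), a distance of √(2² + 2²) ≈ 3.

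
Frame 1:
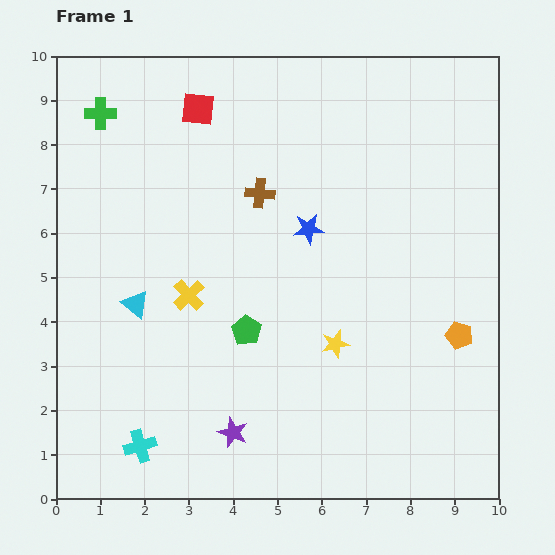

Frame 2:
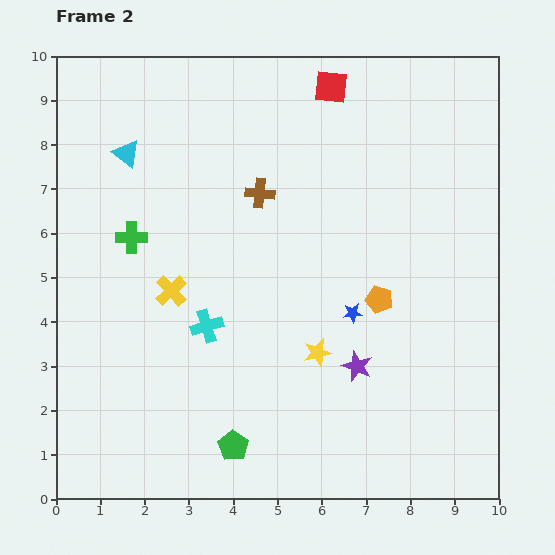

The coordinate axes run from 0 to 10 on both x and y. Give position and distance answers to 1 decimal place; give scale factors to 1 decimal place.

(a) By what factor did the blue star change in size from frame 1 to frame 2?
0.6×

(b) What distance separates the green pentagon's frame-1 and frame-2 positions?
2.6

The green pentagon moved from (4.3, 3.8) to (4.0, 1.2), a distance of √(0.3² + 2.6²) ≈ 2.6.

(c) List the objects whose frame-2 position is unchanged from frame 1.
the brown cross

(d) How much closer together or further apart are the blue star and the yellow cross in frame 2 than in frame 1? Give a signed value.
+1.0

Distance in frame 1: 3.1. Distance in frame 2: 4.1.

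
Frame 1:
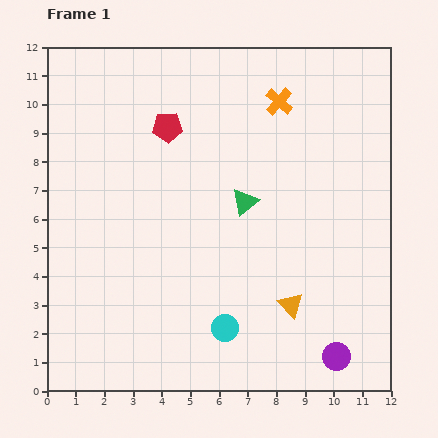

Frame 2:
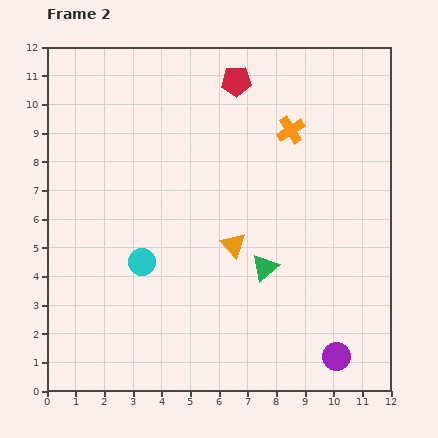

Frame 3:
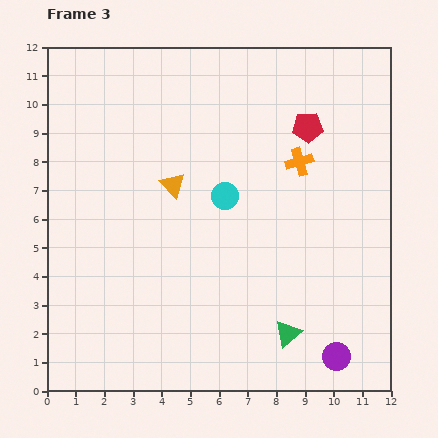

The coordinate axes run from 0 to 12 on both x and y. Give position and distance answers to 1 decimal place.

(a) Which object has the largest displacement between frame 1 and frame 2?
the cyan circle

(moved 3.7; next 2.9)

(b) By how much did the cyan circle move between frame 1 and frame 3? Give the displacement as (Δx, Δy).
(0.0, 4.6)

The cyan circle was at (6.2, 2.2) in frame 1 and (6.2, 6.8) in frame 3.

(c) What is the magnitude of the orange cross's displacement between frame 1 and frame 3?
2.2

The orange cross moved from (8.1, 10.1) to (8.8, 8.0), a distance of √(0.7² + 2.1²) ≈ 2.2.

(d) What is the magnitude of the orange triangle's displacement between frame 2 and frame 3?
3.0

The orange triangle moved from (6.5, 5.1) to (4.4, 7.2), a distance of √(2.1² + 2.1²) ≈ 3.0.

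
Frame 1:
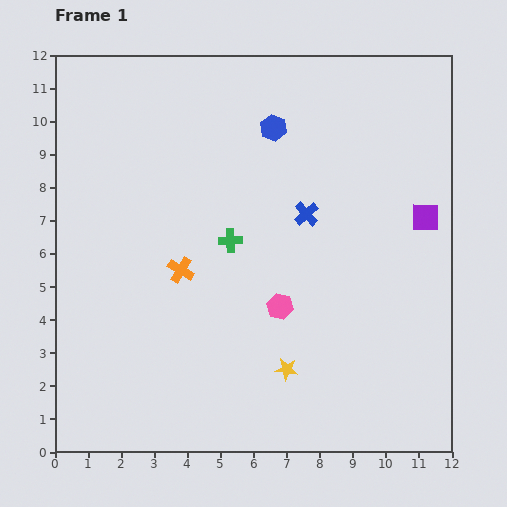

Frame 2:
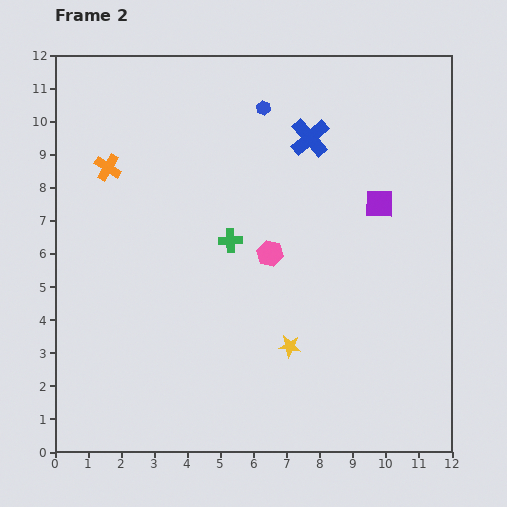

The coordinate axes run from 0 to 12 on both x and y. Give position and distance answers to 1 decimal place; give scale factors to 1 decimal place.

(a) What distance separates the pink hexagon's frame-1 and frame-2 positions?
1.6

The pink hexagon moved from (6.8, 4.4) to (6.5, 6.0), a distance of √(0.3² + 1.6²) ≈ 1.6.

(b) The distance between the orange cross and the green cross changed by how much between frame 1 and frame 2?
+2.6

Distance in frame 1: 1.7. Distance in frame 2: 4.3.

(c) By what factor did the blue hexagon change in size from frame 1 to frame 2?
0.6×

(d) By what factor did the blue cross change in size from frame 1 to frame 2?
1.6×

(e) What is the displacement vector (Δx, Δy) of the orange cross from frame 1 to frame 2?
(-2.2, 3.1)

The orange cross was at (3.8, 5.5) in frame 1 and (1.6, 8.6) in frame 2.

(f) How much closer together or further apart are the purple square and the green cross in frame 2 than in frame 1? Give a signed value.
-1.3

Distance in frame 1: 5.9. Distance in frame 2: 4.6.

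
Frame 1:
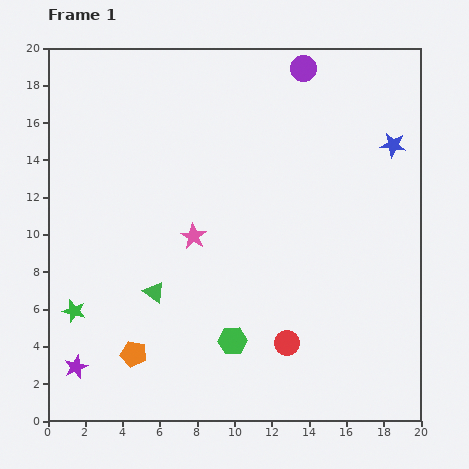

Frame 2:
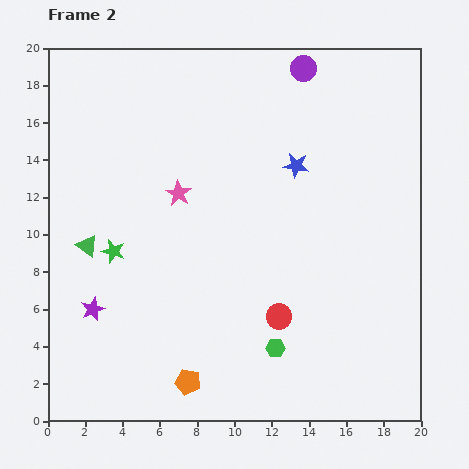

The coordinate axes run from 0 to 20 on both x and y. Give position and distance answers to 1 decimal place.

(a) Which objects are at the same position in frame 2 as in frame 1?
the purple circle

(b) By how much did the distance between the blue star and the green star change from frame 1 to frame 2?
-8.5

Distance in frame 1: 19.3. Distance in frame 2: 10.8.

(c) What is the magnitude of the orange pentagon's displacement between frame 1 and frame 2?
3.3

The orange pentagon moved from (4.6, 3.6) to (7.5, 2.1), a distance of √(2.9² + 1.5²) ≈ 3.3.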